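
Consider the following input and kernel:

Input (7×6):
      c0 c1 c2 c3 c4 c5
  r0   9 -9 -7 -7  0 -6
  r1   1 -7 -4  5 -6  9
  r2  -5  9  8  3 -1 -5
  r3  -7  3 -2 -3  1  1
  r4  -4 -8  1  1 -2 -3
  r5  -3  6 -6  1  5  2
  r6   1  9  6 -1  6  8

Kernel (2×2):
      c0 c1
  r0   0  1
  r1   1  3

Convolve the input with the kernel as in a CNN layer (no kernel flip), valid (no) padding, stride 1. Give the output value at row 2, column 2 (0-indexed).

-8

The receptive field on the input at this output position is [8 3 / -2 -3]. Elementwise product with the kernel and sum: 3·1 + -2·1 + -3·3.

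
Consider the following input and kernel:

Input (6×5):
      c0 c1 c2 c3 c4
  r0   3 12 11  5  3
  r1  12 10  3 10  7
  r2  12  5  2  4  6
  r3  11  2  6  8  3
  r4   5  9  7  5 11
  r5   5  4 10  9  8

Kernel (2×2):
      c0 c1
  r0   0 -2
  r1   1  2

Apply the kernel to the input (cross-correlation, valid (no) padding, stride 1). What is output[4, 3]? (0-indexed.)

3

The receptive field on the input at this output position is [5 11 / 9 8]. Elementwise product with the kernel and sum: 11·-2 + 9·1 + 8·2.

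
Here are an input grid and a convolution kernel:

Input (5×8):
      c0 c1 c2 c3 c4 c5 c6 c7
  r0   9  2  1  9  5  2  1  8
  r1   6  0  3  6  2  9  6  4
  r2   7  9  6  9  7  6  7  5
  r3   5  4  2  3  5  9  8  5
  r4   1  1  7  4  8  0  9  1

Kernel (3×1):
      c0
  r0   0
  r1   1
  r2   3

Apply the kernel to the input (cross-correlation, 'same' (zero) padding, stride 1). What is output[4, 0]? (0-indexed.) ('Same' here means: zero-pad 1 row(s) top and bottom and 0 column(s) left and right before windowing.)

1

The receptive field on the zero-padded input at this output position is [5 / 1 / 0]. Elementwise product with the kernel and sum: 1·1 + 0·3.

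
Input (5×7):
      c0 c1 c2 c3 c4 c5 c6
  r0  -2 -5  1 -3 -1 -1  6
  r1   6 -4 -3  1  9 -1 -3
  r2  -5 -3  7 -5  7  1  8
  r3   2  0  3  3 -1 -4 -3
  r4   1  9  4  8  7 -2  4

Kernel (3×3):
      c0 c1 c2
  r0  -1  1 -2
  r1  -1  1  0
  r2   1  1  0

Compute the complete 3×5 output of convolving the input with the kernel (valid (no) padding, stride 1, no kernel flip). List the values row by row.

Output[0,0]: The receptive field on the input at this output position is [-2 -5 1 / 6 -4 -3 / -5 -3 7]. Elementwise product with the kernel and sum: -2·-1 + -5·1 + 1·-2 + 6·-1 + -4·1 + -5·1 + -3·1.

-23 17 4 14 -14
0 12 -20 24 -15
-4 36 -14 21 -20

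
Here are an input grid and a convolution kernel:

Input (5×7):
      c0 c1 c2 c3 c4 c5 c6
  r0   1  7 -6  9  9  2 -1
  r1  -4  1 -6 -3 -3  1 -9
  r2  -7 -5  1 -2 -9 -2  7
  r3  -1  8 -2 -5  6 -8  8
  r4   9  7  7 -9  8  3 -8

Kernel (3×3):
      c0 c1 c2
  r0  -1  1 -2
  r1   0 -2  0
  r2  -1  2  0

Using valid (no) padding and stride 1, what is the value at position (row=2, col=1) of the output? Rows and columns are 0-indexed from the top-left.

21

The receptive field on the input at this output position is [-5 1 -2 / 8 -2 -5 / 7 7 -9]. Elementwise product with the kernel and sum: -5·-1 + 1·1 + -2·-2 + -2·-2 + 7·-1 + 7·2.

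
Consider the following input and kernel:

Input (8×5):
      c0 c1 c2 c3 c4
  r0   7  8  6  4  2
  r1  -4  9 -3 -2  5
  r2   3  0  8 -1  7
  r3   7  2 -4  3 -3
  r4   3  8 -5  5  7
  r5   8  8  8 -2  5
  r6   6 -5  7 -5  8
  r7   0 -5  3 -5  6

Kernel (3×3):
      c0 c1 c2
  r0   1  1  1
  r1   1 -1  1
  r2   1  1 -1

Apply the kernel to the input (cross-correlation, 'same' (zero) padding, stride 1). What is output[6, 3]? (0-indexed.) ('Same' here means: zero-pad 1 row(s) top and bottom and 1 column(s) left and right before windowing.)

23

The receptive field on the zero-padded input at this output position is [8 -2 5 / 7 -5 8 / 3 -5 6]. Elementwise product with the kernel and sum: 8·1 + -2·1 + 5·1 + 7·1 + -5·-1 + 8·1 + 3·1 + -5·1 + 6·-1.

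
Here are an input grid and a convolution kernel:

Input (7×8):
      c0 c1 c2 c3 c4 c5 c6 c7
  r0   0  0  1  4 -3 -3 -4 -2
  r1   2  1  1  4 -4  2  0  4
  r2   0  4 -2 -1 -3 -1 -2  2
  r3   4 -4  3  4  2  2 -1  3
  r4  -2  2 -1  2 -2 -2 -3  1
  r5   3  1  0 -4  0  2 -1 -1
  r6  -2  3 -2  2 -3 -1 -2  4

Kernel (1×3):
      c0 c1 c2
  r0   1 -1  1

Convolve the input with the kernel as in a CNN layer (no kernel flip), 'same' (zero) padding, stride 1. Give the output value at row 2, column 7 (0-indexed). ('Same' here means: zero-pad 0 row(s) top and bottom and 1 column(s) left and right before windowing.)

-4

The receptive field on the zero-padded input at this output position is [-2 2 0]. Elementwise product with the kernel and sum: -2·1 + 2·-1 + 0·1.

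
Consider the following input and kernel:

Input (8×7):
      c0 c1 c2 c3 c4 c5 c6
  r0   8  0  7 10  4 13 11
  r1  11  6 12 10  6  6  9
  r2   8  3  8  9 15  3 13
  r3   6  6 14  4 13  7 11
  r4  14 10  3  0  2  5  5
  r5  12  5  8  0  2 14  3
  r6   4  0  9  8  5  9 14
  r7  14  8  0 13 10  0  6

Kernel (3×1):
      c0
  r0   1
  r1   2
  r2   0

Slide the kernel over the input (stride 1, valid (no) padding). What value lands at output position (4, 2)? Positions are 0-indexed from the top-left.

19

The receptive field on the input at this output position is [3 / 8 / 9]. Elementwise product with the kernel and sum: 3·1 + 8·2.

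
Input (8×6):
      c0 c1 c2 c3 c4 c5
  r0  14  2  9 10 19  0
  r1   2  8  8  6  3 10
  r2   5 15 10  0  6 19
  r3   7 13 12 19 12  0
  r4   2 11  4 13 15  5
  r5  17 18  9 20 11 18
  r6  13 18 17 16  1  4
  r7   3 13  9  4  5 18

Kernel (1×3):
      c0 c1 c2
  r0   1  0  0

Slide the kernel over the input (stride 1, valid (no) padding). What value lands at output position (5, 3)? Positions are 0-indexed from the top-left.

20

The receptive field on the input at this output position is [20 11 18]. Elementwise product with the kernel and sum: 20·1.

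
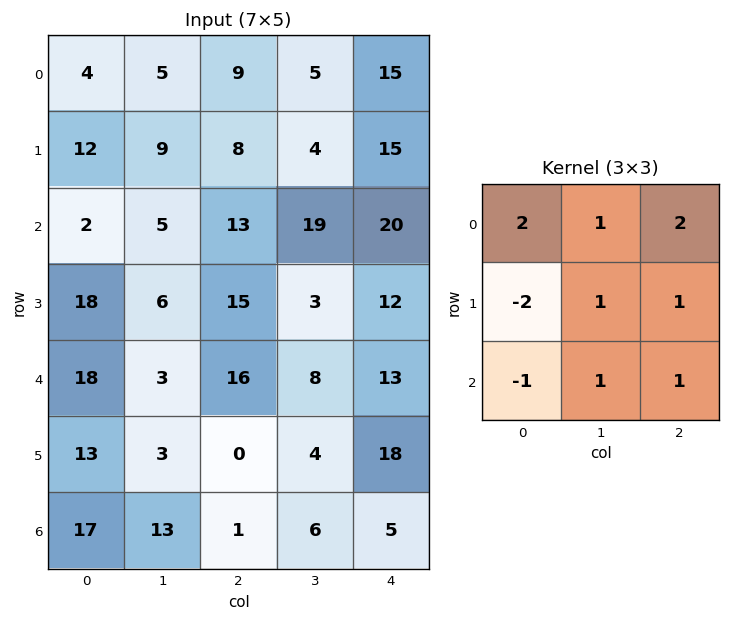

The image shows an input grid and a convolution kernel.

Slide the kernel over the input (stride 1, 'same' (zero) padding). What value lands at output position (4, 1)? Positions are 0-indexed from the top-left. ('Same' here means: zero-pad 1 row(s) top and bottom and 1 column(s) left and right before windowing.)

45

The receptive field on the zero-padded input at this output position is [18 6 15 / 18 3 16 / 13 3 0]. Elementwise product with the kernel and sum: 18·2 + 6·1 + 15·2 + 18·-2 + 3·1 + 16·1 + 13·-1 + 3·1 + 0·1.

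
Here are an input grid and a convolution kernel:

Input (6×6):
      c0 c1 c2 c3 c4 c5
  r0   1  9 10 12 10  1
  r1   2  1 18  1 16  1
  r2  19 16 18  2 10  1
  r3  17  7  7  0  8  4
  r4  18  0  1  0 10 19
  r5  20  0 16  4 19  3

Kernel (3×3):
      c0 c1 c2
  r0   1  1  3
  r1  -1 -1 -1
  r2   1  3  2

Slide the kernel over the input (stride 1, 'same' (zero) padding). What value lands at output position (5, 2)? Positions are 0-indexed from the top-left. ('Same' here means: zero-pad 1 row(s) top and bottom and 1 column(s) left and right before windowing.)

The receptive field on the zero-padded input at this output position is [0 1 0 / 0 16 4 / 0 0 0]. Elementwise product with the kernel and sum: 0·1 + 1·1 + 0·3 + 0·-1 + 16·-1 + 4·-1 + 0·1 + 0·3 + 0·2.

-19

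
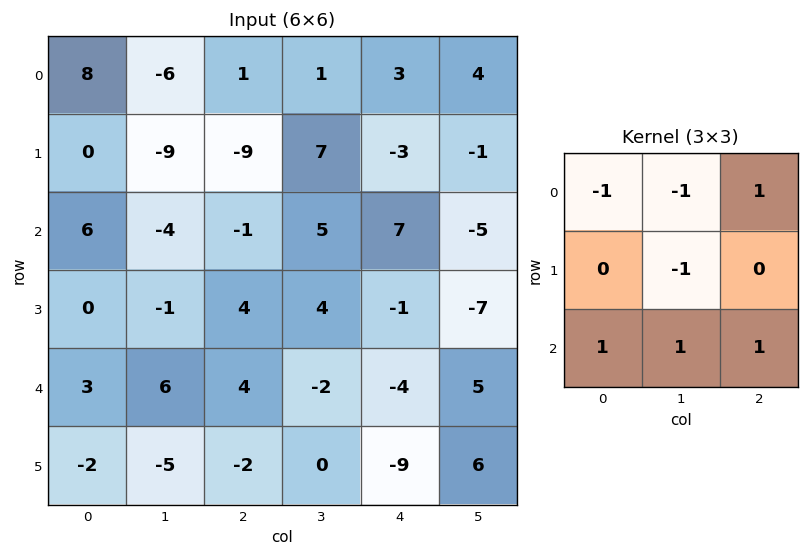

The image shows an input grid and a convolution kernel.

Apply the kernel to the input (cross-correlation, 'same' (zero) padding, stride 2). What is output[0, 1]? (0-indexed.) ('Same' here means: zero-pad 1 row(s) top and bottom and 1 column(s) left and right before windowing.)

The receptive field on the zero-padded input at this output position is [0 0 0 / -6 1 1 / -9 -9 7]. Elementwise product with the kernel and sum: 0·-1 + 0·-1 + 0·1 + 1·-1 + -9·1 + -9·1 + 7·1.

-12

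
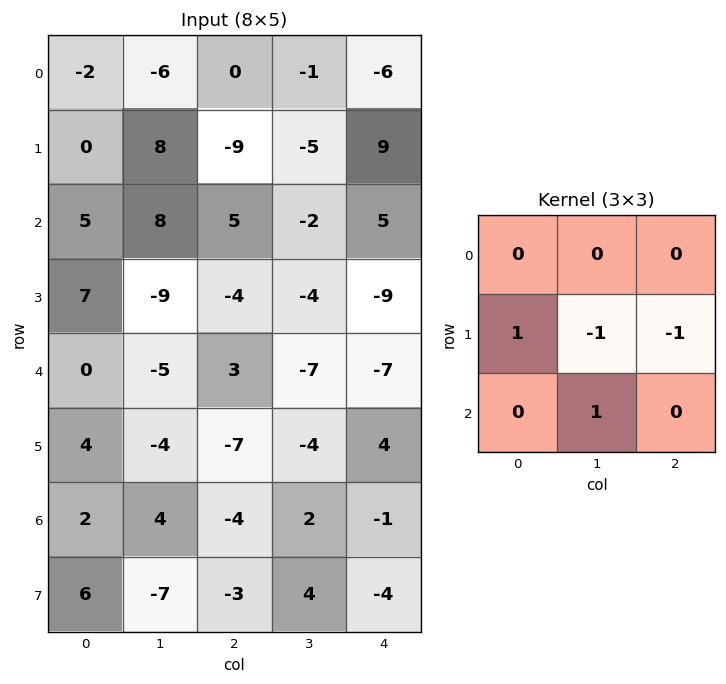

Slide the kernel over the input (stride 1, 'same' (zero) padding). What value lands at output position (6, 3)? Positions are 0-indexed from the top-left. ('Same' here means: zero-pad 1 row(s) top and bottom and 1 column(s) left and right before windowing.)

The receptive field on the zero-padded input at this output position is [-7 -4 4 / -4 2 -1 / -3 4 -4]. Elementwise product with the kernel and sum: -4·1 + 2·-1 + -1·-1 + 4·1.

-1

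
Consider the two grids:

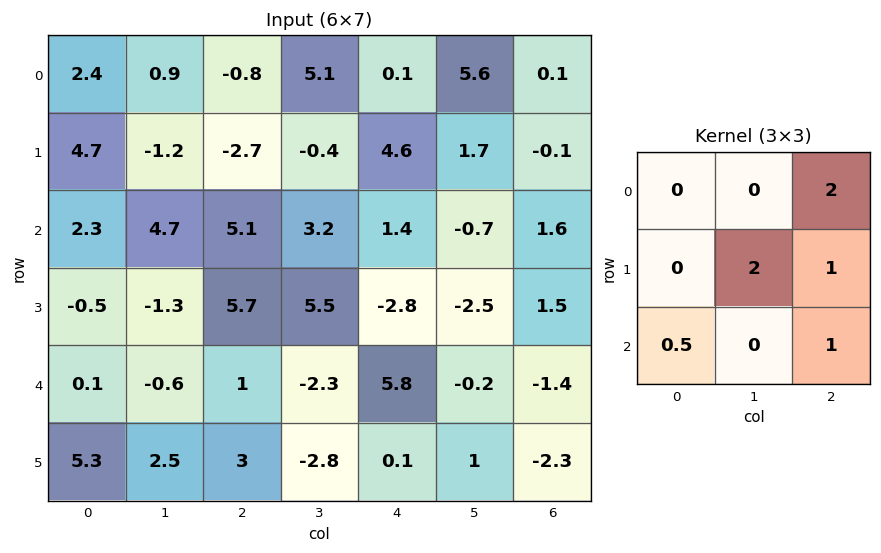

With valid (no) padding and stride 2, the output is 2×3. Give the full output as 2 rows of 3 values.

Output[0,0]: The receptive field on the input at this output position is [2.4 0.9 -0.8 / 4.7 -1.2 -2.7 / 2.3 4.7 5.1]. Elementwise product with the kernel and sum: -0.8·2 + -1.2·2 + -2.7·1 + 2.3·0.5 + 5.1·1.

-0.45 7.95 5.8
14.35 17.3 1.2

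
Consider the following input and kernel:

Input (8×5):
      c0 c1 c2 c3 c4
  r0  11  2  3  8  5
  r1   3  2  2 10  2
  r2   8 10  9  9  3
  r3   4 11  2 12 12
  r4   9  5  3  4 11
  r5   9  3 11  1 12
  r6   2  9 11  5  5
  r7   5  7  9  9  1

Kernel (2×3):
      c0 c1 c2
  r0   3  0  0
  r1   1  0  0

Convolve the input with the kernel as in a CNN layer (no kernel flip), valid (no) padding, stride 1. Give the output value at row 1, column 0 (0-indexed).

The receptive field on the input at this output position is [3 2 2 / 8 10 9]. Elementwise product with the kernel and sum: 3·3 + 8·1.

17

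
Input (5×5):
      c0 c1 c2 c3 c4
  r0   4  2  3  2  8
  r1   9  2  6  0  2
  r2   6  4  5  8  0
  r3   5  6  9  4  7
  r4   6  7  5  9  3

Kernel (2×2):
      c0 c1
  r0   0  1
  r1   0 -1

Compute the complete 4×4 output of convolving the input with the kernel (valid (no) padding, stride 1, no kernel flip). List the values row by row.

Output[0,0]: The receptive field on the input at this output position is [4 2 / 9 2]. Elementwise product with the kernel and sum: 2·1 + 2·-1.
Output[0,1]: The receptive field on the input at this output position is [2 3 / 2 6]. Elementwise product with the kernel and sum: 3·1 + 6·-1.

0 -3 2 6
-2 1 -8 2
-2 -4 4 -7
-1 4 -5 4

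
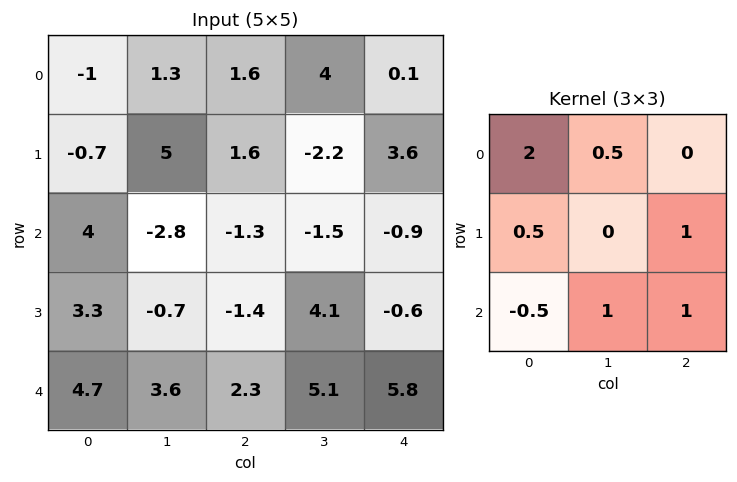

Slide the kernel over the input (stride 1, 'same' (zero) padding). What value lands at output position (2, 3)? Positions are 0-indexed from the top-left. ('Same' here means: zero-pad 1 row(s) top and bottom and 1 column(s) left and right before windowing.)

4.75

The receptive field on the zero-padded input at this output position is [1.6 -2.2 3.6 / -1.3 -1.5 -0.9 / -1.4 4.1 -0.6]. Elementwise product with the kernel and sum: 1.6·2 + -2.2·0.5 + -1.3·0.5 + -0.9·1 + -1.4·-0.5 + 4.1·1 + -0.6·1.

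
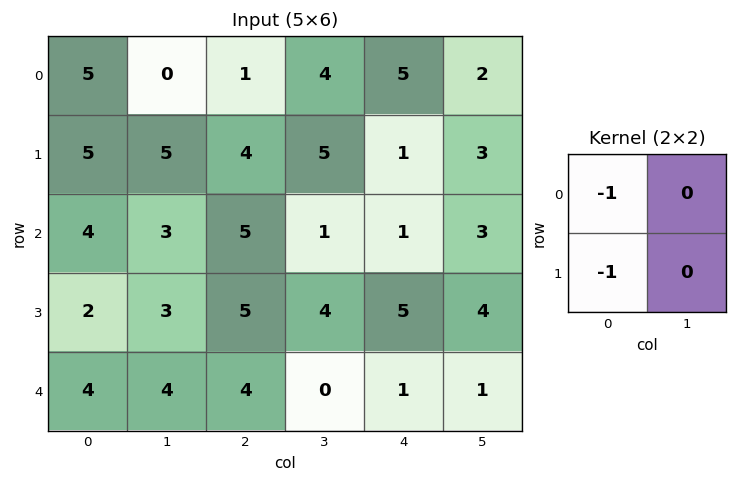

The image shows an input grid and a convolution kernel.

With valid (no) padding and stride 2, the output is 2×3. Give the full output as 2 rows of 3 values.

-10 -5 -6
-6 -10 -6

Output[0,0]: The receptive field on the input at this output position is [5 0 / 5 5]. Elementwise product with the kernel and sum: 5·-1 + 5·-1.
Output[0,1]: The receptive field on the input at this output position is [1 4 / 4 5]. Elementwise product with the kernel and sum: 1·-1 + 4·-1.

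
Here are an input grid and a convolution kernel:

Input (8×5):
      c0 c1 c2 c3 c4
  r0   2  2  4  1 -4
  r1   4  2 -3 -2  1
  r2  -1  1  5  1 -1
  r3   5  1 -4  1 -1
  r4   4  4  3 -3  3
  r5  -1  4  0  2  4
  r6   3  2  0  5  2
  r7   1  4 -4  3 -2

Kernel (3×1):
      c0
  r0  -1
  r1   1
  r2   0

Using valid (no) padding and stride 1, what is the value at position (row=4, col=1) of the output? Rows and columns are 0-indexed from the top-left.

The receptive field on the input at this output position is [4 / 4 / 2]. Elementwise product with the kernel and sum: 4·-1 + 4·1.

0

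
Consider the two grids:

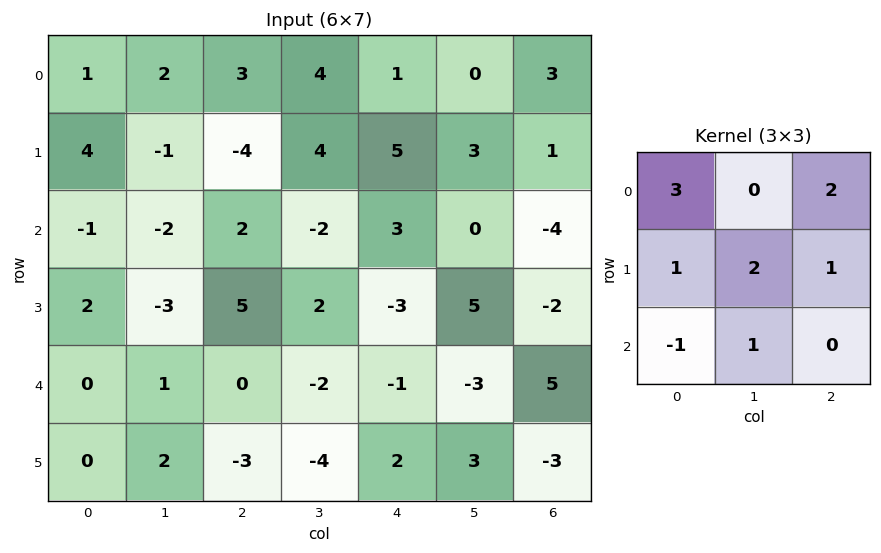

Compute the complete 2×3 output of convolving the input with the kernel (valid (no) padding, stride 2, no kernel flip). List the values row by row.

6 16 18
3 16 4

Output[0,0]: The receptive field on the input at this output position is [1 2 3 / 4 -1 -4 / -1 -2 2]. Elementwise product with the kernel and sum: 1·3 + 3·2 + 4·1 + -1·2 + -4·1 + -1·-1 + -2·1.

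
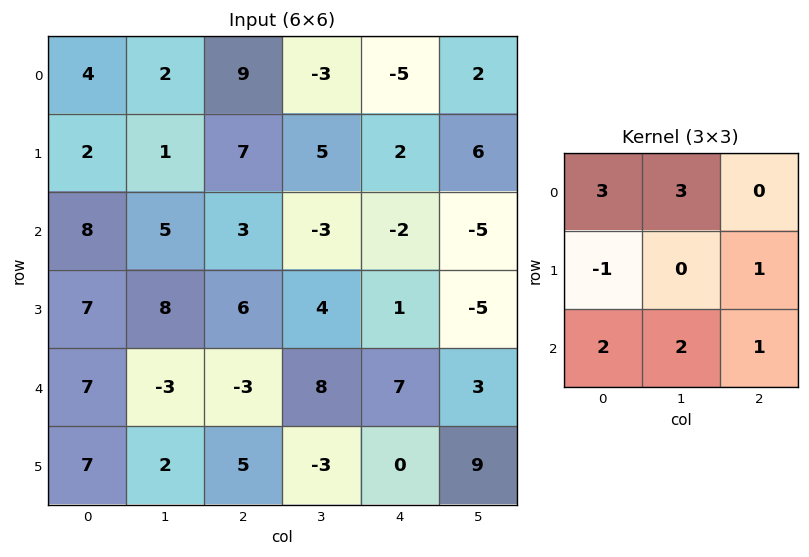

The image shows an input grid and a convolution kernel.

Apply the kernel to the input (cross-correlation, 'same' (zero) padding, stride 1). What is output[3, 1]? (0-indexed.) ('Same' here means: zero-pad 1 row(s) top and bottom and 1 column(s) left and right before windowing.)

The receptive field on the zero-padded input at this output position is [8 5 3 / 7 8 6 / 7 -3 -3]. Elementwise product with the kernel and sum: 8·3 + 5·3 + 7·-1 + 6·1 + 7·2 + -3·2 + -3·1.

43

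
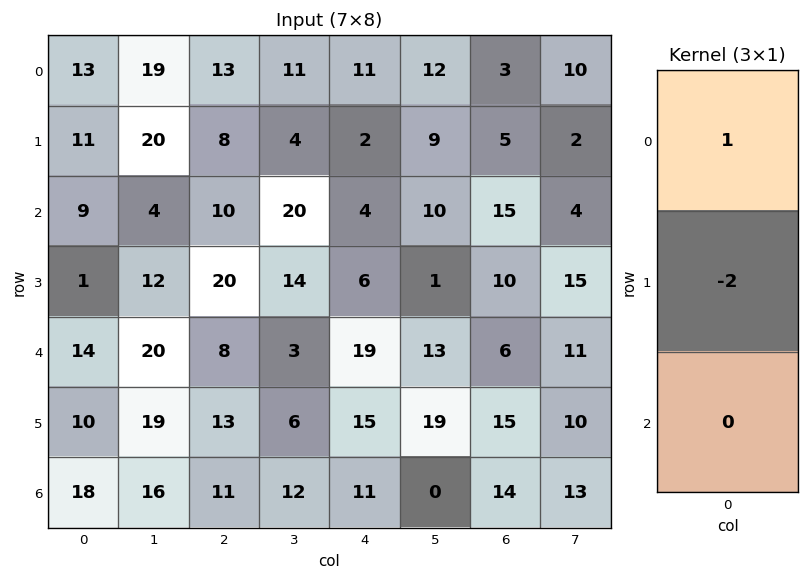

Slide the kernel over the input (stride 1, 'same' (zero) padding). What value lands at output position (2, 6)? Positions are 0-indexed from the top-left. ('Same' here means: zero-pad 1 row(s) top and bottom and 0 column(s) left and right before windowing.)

The receptive field on the zero-padded input at this output position is [5 / 15 / 10]. Elementwise product with the kernel and sum: 5·1 + 15·-2.

-25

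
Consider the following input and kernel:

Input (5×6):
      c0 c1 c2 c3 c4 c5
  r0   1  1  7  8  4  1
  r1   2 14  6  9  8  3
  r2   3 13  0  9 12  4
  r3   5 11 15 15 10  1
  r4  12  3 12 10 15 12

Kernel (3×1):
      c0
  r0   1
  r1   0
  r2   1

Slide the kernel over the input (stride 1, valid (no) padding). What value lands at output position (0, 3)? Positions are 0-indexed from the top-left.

The receptive field on the input at this output position is [8 / 9 / 9]. Elementwise product with the kernel and sum: 8·1 + 9·1.

17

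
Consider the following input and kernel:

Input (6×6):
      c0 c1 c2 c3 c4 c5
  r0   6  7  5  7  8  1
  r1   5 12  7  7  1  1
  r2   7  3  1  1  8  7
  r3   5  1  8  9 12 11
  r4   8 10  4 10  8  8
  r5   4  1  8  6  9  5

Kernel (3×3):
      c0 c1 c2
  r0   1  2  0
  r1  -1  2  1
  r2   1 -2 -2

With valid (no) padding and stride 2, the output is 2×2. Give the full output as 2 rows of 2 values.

45 10
-2 -7

Output[0,0]: The receptive field on the input at this output position is [6 7 5 / 5 12 7 / 7 3 1]. Elementwise product with the kernel and sum: 6·1 + 7·2 + 5·-1 + 12·2 + 7·1 + 7·1 + 3·-2 + 1·-2.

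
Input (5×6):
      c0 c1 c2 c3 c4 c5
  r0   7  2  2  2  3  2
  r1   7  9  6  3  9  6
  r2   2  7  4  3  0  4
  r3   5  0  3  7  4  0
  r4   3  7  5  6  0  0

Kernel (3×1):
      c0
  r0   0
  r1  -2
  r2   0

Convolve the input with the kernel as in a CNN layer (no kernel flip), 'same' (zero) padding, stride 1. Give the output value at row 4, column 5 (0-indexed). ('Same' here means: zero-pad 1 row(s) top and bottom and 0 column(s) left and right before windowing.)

The receptive field on the zero-padded input at this output position is [0 / 0 / 0]. Elementwise product with the kernel and sum: 0·-2.

0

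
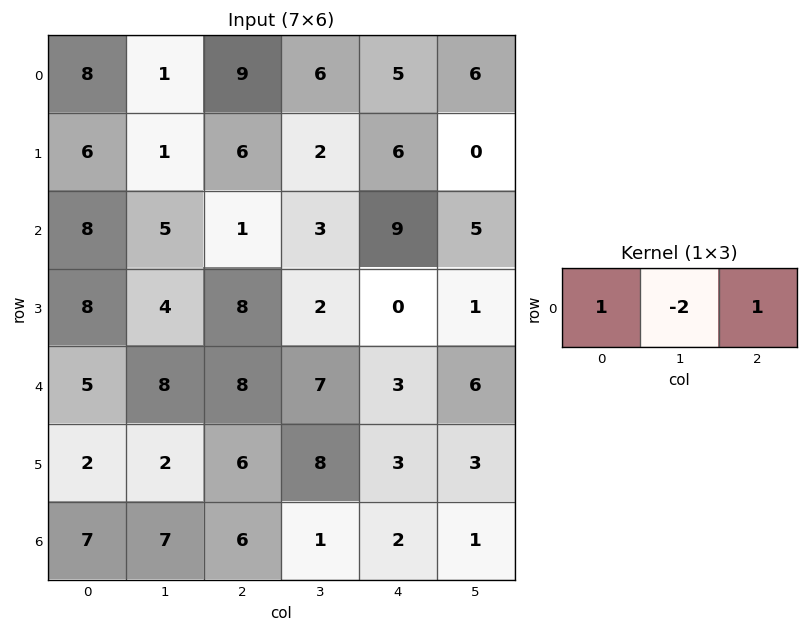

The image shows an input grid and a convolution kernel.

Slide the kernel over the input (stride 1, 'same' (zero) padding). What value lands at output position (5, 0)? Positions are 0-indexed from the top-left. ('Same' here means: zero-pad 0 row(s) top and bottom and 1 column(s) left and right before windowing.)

-2

The receptive field on the zero-padded input at this output position is [0 2 2]. Elementwise product with the kernel and sum: 0·1 + 2·-2 + 2·1.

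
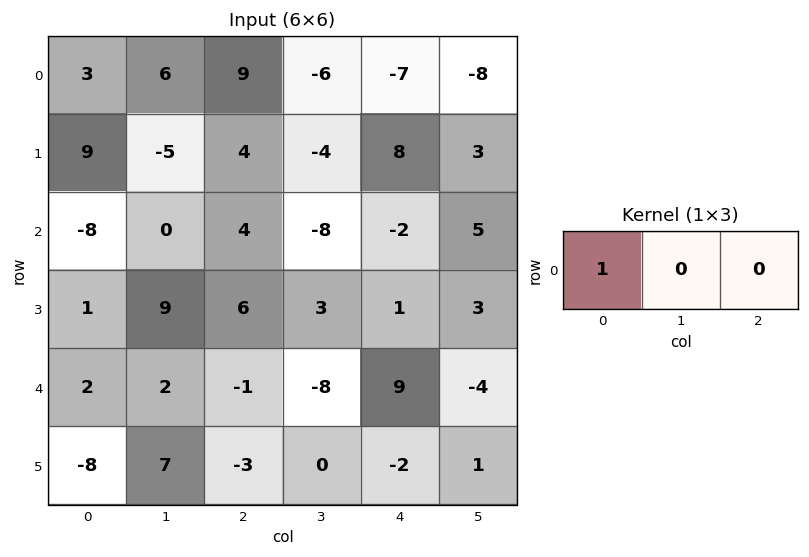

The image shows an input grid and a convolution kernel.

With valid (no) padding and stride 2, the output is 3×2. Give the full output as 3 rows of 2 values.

Output[0,0]: The receptive field on the input at this output position is [3 6 9]. Elementwise product with the kernel and sum: 3·1.
Output[0,1]: The receptive field on the input at this output position is [9 -6 -7]. Elementwise product with the kernel and sum: 9·1.

3 9
-8 4
2 -1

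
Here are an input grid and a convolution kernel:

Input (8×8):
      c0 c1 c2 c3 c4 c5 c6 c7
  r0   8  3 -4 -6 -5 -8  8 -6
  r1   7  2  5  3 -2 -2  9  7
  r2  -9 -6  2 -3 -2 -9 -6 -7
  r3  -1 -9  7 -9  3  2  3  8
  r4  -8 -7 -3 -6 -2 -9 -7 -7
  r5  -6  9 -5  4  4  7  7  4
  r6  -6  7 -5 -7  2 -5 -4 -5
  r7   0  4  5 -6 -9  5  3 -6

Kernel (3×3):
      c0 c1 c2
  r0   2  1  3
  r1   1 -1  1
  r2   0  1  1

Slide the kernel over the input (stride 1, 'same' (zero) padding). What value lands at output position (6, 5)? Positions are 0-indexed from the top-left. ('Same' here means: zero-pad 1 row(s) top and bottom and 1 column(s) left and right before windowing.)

The receptive field on the zero-padded input at this output position is [4 7 7 / 2 -5 -4 / -9 5 3]. Elementwise product with the kernel and sum: 4·2 + 7·1 + 7·3 + 2·1 + -5·-1 + -4·1 + 5·1 + 3·1.

47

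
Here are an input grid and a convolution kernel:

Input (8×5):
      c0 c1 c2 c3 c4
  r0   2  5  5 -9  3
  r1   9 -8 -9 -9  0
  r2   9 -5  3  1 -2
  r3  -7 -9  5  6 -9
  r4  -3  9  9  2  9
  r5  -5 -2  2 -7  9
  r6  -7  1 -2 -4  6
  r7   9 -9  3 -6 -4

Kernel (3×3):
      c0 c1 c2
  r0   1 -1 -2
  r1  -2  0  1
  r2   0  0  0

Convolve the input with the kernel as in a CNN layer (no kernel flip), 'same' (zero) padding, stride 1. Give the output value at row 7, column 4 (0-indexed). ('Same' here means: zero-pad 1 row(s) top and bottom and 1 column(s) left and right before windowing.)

The receptive field on the zero-padded input at this output position is [-4 6 0 / -6 -4 0 / 0 0 0]. Elementwise product with the kernel and sum: -4·1 + 6·-1 + 0·-2 + -6·-2 + 0·1.

2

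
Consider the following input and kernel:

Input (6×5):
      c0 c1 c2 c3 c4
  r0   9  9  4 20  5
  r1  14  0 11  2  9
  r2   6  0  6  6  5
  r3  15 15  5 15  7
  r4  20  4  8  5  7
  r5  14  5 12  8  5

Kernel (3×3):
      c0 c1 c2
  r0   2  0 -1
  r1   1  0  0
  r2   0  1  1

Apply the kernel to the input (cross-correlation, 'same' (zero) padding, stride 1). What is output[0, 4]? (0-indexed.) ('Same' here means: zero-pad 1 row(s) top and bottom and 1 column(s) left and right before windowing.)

The receptive field on the zero-padded input at this output position is [0 0 0 / 20 5 0 / 2 9 0]. Elementwise product with the kernel and sum: 0·2 + 0·-1 + 20·1 + 9·1 + 0·1.

29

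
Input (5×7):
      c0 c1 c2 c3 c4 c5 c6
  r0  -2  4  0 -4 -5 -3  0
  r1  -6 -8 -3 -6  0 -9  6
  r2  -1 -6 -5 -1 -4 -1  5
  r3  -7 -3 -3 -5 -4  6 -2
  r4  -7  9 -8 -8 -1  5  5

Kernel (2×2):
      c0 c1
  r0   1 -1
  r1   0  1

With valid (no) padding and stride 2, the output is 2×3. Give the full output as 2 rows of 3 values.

-14 -2 -11
2 -9 3

Output[0,0]: The receptive field on the input at this output position is [-2 4 / -6 -8]. Elementwise product with the kernel and sum: -2·1 + 4·-1 + -8·1.
Output[0,1]: The receptive field on the input at this output position is [0 -4 / -3 -6]. Elementwise product with the kernel and sum: 0·1 + -4·-1 + -6·1.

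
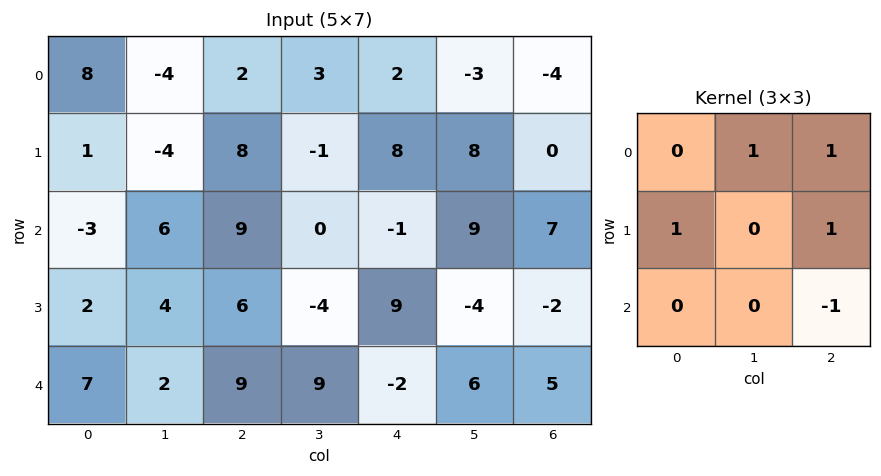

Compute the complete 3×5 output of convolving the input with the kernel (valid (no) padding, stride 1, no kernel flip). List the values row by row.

Output[0,0]: The receptive field on the input at this output position is [8 -4 2 / 1 -4 8 / -3 6 9]. Elementwise product with the kernel and sum: -4·1 + 2·1 + 1·1 + 8·1 + 9·-1.

-2 0 22 -3 -6
4 17 6 29 16
14 0 16 -6 18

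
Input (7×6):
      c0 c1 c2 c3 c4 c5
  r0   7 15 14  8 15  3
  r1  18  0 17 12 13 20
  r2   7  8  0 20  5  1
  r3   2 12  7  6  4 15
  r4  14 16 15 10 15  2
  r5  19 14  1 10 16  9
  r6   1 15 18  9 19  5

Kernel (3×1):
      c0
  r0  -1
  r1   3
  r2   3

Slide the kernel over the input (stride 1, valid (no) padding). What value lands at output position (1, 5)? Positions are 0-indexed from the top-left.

The receptive field on the input at this output position is [20 / 1 / 15]. Elementwise product with the kernel and sum: 20·-1 + 1·3 + 15·3.

28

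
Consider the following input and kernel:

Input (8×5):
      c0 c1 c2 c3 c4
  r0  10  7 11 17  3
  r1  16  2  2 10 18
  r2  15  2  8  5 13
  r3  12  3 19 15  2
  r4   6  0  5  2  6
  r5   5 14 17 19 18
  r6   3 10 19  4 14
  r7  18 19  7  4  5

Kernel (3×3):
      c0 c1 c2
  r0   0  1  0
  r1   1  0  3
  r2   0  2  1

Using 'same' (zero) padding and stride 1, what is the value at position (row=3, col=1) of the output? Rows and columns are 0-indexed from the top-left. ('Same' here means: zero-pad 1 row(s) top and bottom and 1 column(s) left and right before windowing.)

The receptive field on the zero-padded input at this output position is [15 2 8 / 12 3 19 / 6 0 5]. Elementwise product with the kernel and sum: 2·1 + 12·1 + 19·3 + 0·2 + 5·1.

76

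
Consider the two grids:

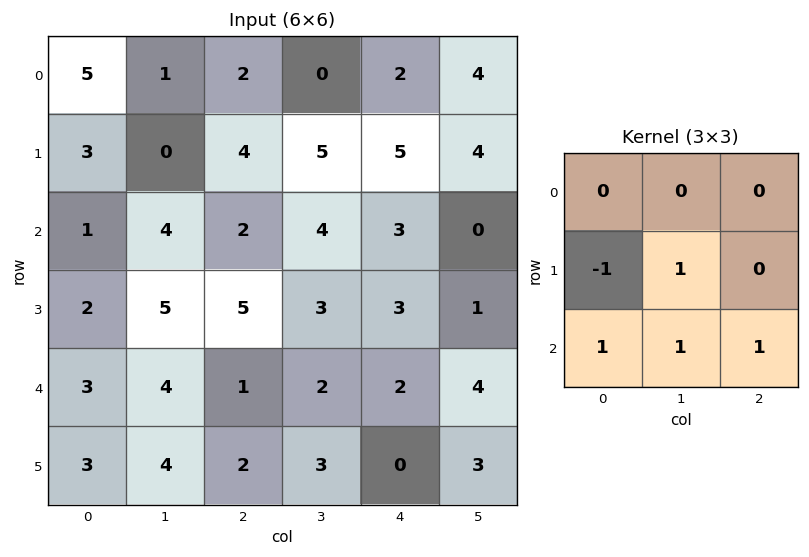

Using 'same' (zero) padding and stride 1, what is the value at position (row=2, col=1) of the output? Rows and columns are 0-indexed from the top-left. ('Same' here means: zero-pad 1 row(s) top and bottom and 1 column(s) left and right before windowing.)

15

The receptive field on the zero-padded input at this output position is [3 0 4 / 1 4 2 / 2 5 5]. Elementwise product with the kernel and sum: 1·-1 + 4·1 + 2·1 + 5·1 + 5·1.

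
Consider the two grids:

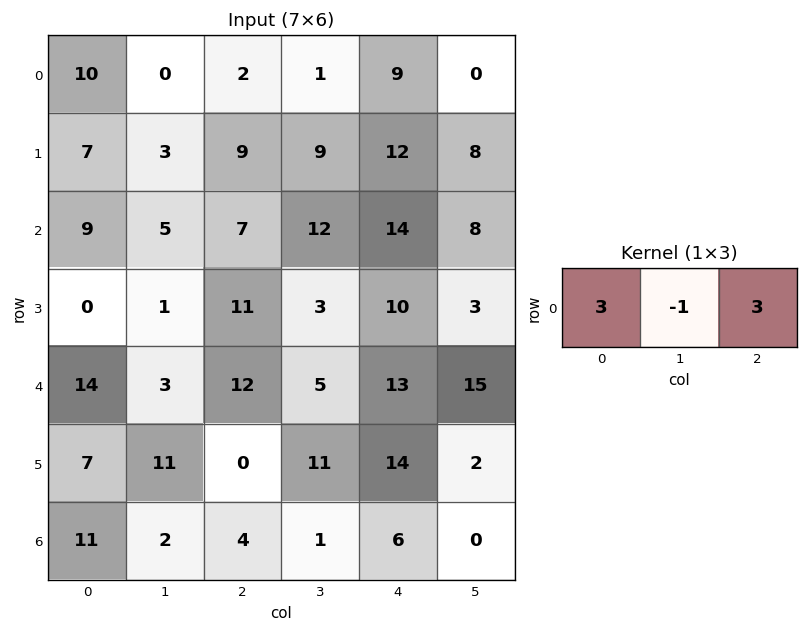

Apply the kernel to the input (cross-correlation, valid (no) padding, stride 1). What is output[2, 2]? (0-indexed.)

The receptive field on the input at this output position is [7 12 14]. Elementwise product with the kernel and sum: 7·3 + 12·-1 + 14·3.

51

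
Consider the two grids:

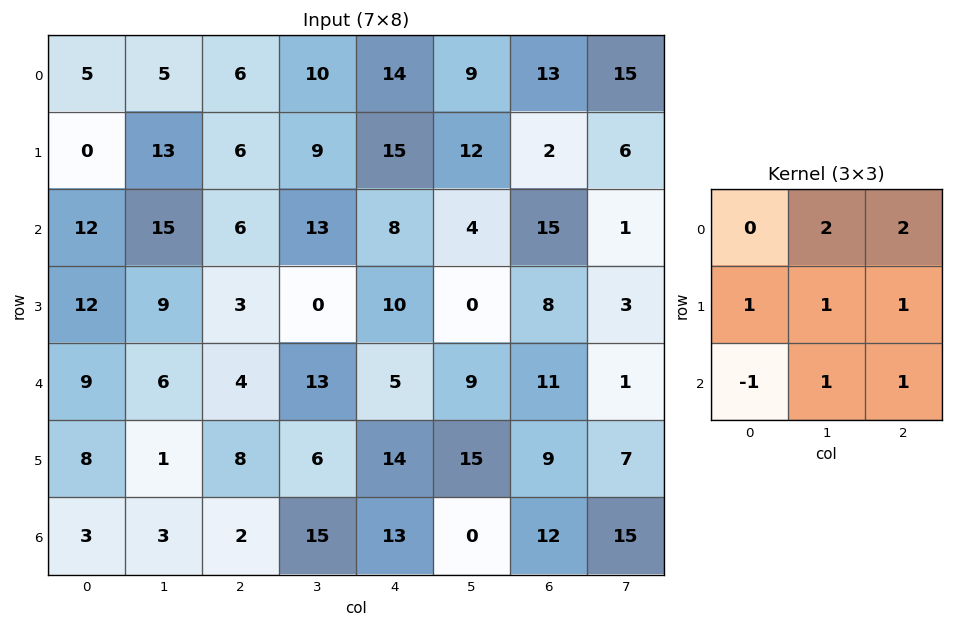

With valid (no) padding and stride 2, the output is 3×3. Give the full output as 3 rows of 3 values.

Output[0,0]: The receptive field on the input at this output position is [5 5 6 / 0 13 6 / 12 15 6]. Elementwise product with the kernel and sum: 5·2 + 6·2 + 0·1 + 13·1 + 6·1 + 12·-1 + 15·1 + 6·1.
Output[0,1]: The receptive field on the input at this output position is [6 10 14 / 6 9 15 / 6 13 8]. Elementwise product with the kernel and sum: 10·2 + 14·2 + 6·1 + 9·1 + 15·1 + 6·-1 + 13·1 + 8·1.

50 93 84
67 69 71
39 90 77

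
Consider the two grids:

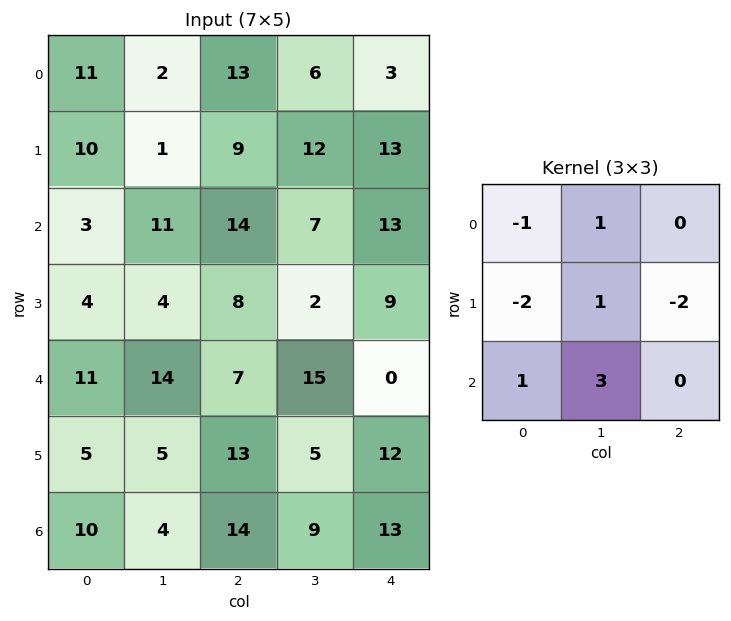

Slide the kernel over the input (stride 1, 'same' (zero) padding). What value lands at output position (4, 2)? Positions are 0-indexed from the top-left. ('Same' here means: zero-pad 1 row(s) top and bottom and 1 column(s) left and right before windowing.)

-3

The receptive field on the zero-padded input at this output position is [4 8 2 / 14 7 15 / 5 13 5]. Elementwise product with the kernel and sum: 4·-1 + 8·1 + 14·-2 + 7·1 + 15·-2 + 5·1 + 13·3.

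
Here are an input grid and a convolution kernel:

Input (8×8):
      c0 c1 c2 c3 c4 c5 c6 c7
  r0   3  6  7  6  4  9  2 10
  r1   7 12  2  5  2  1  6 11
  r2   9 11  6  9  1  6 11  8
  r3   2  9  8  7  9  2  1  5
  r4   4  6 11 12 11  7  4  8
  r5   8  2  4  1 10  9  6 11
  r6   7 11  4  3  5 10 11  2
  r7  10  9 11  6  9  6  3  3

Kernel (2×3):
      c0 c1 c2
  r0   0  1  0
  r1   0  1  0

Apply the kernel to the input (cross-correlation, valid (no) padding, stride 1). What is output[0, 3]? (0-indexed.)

6

The receptive field on the input at this output position is [6 4 9 / 5 2 1]. Elementwise product with the kernel and sum: 4·1 + 2·1.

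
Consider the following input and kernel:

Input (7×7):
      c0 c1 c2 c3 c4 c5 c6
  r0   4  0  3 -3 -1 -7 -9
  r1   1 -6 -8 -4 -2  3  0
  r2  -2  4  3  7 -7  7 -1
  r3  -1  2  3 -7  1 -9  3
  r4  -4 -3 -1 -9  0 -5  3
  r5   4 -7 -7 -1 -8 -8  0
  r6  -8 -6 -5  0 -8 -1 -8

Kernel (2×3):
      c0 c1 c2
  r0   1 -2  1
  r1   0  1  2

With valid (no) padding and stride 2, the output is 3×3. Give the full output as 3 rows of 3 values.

Output[0,0]: The receptive field on the input at this output position is [4 0 3 / 1 -6 -8]. Elementwise product with the kernel and sum: 4·1 + 0·-2 + 3·1 + -6·1 + -8·2.
Output[0,1]: The receptive field on the input at this output position is [3 -3 -1 / -8 -4 -2]. Elementwise product with the kernel and sum: 3·1 + -3·-2 + -1·1 + -4·1 + -2·2.

-15 0 7
1 -23 -25
-20 0 5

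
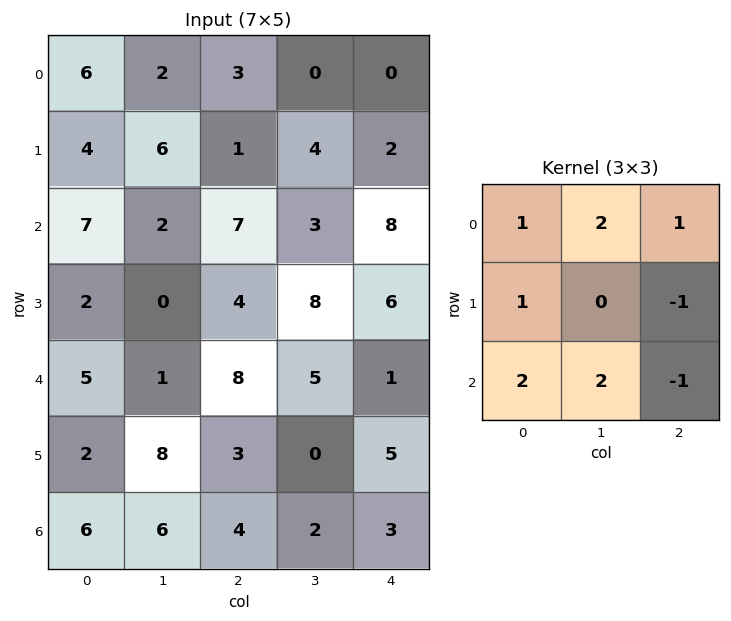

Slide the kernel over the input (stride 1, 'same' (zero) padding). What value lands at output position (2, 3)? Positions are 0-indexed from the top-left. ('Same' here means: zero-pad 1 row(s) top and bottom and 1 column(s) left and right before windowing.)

28

The receptive field on the zero-padded input at this output position is [1 4 2 / 7 3 8 / 4 8 6]. Elementwise product with the kernel and sum: 1·1 + 4·2 + 2·1 + 7·1 + 8·-1 + 4·2 + 8·2 + 6·-1.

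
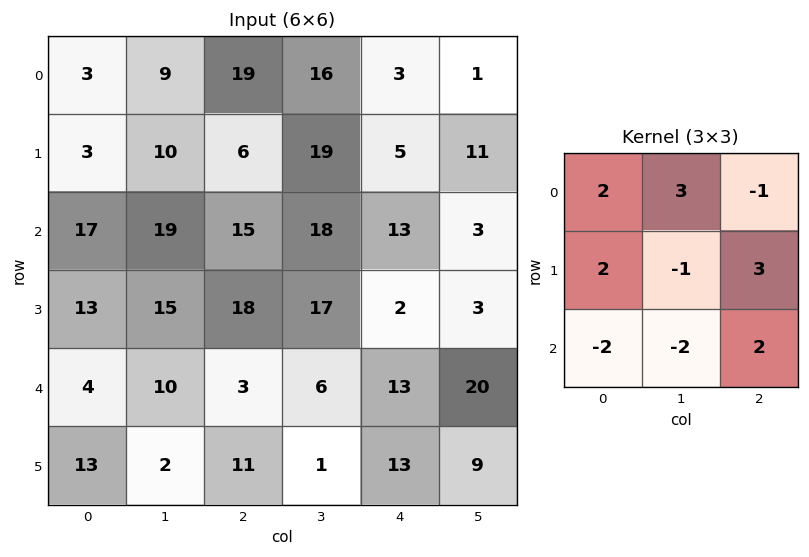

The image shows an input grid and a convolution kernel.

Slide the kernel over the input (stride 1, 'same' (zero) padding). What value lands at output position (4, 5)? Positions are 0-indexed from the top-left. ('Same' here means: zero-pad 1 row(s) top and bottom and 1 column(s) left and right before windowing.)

-25

The receptive field on the zero-padded input at this output position is [2 3 0 / 13 20 0 / 13 9 0]. Elementwise product with the kernel and sum: 2·2 + 3·3 + 0·-1 + 13·2 + 20·-1 + 0·3 + 13·-2 + 9·-2 + 0·2.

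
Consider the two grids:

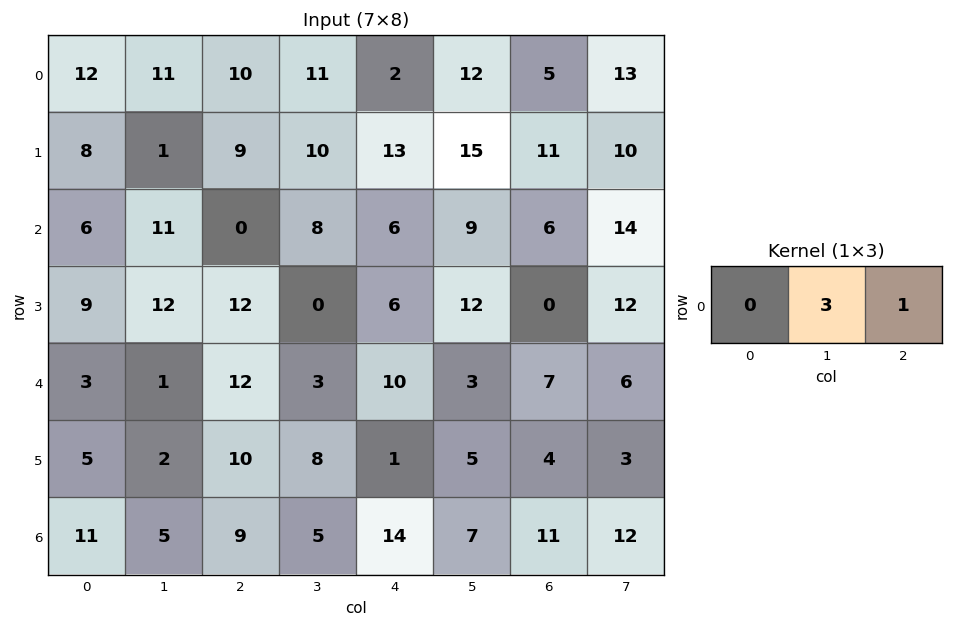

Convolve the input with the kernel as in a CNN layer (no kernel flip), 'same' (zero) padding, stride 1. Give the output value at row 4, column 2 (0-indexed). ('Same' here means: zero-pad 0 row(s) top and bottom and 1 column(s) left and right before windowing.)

39

The receptive field on the zero-padded input at this output position is [1 12 3]. Elementwise product with the kernel and sum: 12·3 + 3·1.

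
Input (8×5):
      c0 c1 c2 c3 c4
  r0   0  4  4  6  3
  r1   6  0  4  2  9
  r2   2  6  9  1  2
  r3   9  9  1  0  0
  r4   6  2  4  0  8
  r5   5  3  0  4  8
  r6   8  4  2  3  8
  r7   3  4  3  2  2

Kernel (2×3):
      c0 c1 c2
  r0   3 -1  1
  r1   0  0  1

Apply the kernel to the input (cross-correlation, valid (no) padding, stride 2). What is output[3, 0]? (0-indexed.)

The receptive field on the input at this output position is [8 4 2 / 3 4 3]. Elementwise product with the kernel and sum: 8·3 + 4·-1 + 2·1 + 3·1.

25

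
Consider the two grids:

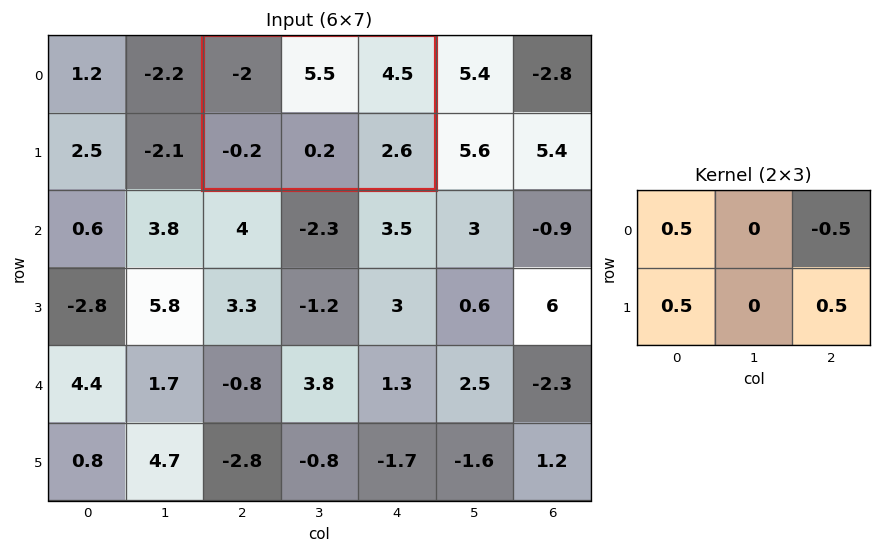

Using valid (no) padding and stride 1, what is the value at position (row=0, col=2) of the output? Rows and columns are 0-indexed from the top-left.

The receptive field on the input at this output position is [-2 5.5 4.5 / -0.2 0.2 2.6]. Elementwise product with the kernel and sum: -2·0.5 + 4.5·-0.5 + -0.2·0.5 + 2.6·0.5.

-2.05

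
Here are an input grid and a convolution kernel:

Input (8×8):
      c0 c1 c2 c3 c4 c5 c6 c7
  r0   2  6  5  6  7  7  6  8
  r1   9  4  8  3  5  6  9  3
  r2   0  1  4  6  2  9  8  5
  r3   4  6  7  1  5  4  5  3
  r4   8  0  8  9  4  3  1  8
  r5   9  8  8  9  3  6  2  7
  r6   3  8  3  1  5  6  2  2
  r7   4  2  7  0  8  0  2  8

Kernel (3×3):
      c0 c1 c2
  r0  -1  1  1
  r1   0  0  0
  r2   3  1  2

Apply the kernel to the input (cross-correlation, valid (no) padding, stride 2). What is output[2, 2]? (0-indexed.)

The receptive field on the input at this output position is [4 3 1 / 3 6 2 / 5 6 2]. Elementwise product with the kernel and sum: 4·-1 + 3·1 + 1·1 + 5·3 + 6·1 + 2·2.

25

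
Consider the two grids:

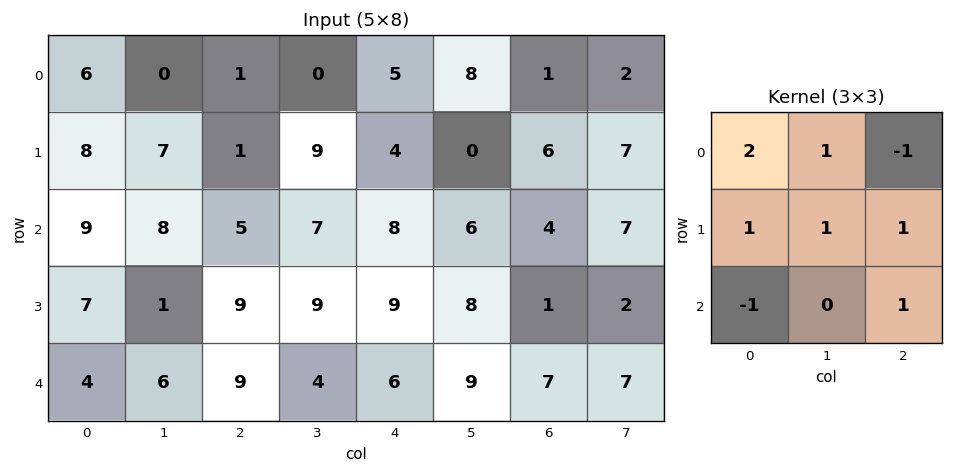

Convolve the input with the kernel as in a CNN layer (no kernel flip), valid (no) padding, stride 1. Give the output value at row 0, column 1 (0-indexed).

The receptive field on the input at this output position is [0 1 0 / 7 1 9 / 8 5 7]. Elementwise product with the kernel and sum: 0·2 + 1·1 + 0·-1 + 7·1 + 1·1 + 9·1 + 8·-1 + 7·1.

17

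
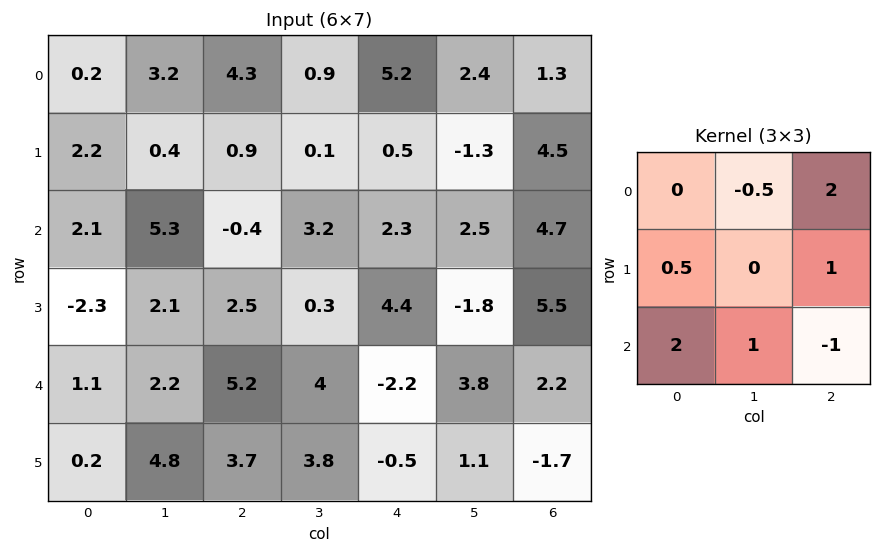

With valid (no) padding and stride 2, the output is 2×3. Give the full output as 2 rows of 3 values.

18.9 11 8.55
-2.9 25.25 13.05

Output[0,0]: The receptive field on the input at this output position is [0.2 3.2 4.3 / 2.2 0.4 0.9 / 2.1 5.3 -0.4]. Elementwise product with the kernel and sum: 3.2·-0.5 + 4.3·2 + 2.2·0.5 + 0.9·1 + 2.1·2 + 5.3·1 + -0.4·-1.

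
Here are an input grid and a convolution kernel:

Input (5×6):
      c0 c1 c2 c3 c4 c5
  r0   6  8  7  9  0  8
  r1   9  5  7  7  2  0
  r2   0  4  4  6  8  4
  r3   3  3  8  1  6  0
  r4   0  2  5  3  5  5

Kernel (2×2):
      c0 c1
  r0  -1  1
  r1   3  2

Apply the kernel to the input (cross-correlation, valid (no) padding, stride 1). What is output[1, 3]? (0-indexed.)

The receptive field on the input at this output position is [7 2 / 6 8]. Elementwise product with the kernel and sum: 7·-1 + 2·1 + 6·3 + 8·2.

29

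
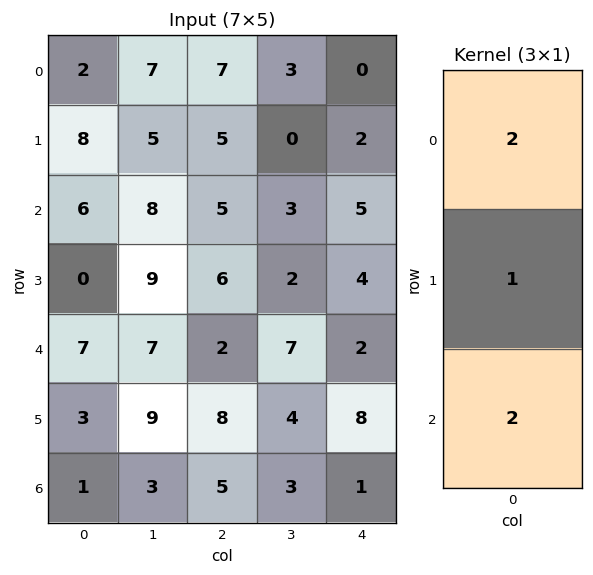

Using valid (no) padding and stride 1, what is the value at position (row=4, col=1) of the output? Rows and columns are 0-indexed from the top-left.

29

The receptive field on the input at this output position is [7 / 9 / 3]. Elementwise product with the kernel and sum: 7·2 + 9·1 + 3·2.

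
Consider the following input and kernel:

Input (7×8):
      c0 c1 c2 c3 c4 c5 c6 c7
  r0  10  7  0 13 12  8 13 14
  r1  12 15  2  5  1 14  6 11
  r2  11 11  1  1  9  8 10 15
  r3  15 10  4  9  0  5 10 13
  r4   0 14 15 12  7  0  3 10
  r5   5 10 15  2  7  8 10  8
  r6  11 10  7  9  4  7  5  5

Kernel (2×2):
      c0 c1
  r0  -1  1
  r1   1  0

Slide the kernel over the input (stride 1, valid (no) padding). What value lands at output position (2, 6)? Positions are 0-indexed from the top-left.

The receptive field on the input at this output position is [10 15 / 10 13]. Elementwise product with the kernel and sum: 10·-1 + 15·1 + 10·1.

15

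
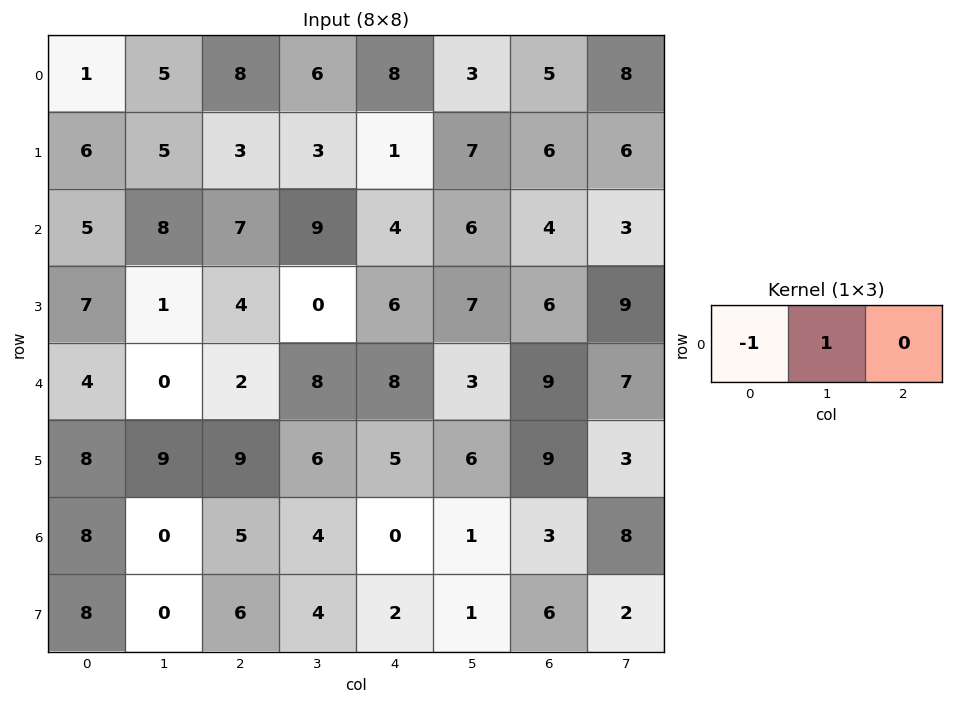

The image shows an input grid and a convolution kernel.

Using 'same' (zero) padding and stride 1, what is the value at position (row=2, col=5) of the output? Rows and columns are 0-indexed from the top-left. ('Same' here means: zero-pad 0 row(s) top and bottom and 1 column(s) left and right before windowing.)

The receptive field on the zero-padded input at this output position is [4 6 4]. Elementwise product with the kernel and sum: 4·-1 + 6·1.

2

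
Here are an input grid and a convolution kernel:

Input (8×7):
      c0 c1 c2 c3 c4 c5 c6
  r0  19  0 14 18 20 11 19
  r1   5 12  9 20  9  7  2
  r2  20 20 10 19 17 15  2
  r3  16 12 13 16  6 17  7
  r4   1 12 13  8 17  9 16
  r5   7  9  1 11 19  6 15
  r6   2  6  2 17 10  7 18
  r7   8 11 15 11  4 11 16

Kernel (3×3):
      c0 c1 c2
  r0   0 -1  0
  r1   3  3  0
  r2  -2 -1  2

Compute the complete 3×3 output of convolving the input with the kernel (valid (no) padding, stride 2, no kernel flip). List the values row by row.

Output[0,0]: The receptive field on the input at this output position is [19 0 14 / 5 12 9 / 20 20 10]. Elementwise product with the kernel and sum: 0·-1 + 5·3 + 12·3 + 20·-2 + 20·-1 + 10·2.
Output[0,1]: The receptive field on the input at this output position is [14 18 20 / 9 20 9 / 10 19 17]. Elementwise product with the kernel and sum: 18·-1 + 9·3 + 20·3 + 10·-2 + 19·-1 + 17·2.

11 64 -8
76 68 43
30 27 75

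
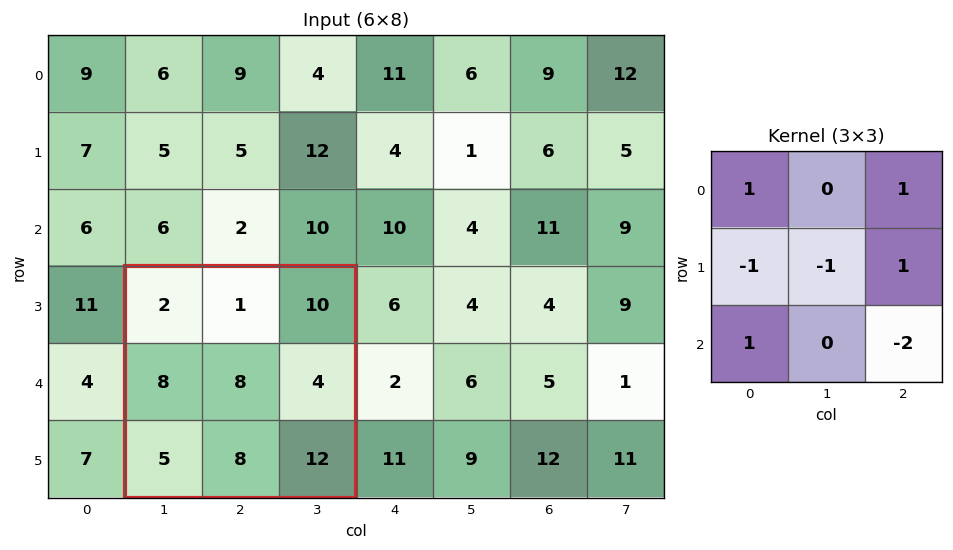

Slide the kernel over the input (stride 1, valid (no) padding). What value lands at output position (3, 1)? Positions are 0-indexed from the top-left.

-19

The receptive field on the input at this output position is [2 1 10 / 8 8 4 / 5 8 12]. Elementwise product with the kernel and sum: 2·1 + 10·1 + 8·-1 + 8·-1 + 4·1 + 5·1 + 12·-2.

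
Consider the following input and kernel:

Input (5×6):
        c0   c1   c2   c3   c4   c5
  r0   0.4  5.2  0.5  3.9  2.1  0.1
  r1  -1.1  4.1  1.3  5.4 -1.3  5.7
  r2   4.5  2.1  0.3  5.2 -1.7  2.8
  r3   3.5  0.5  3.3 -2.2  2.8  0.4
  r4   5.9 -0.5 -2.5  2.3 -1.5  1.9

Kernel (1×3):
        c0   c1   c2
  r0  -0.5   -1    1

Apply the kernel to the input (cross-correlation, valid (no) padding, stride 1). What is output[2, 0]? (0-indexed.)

The receptive field on the input at this output position is [4.5 2.1 0.3]. Elementwise product with the kernel and sum: 4.5·-0.5 + 2.1·-1 + 0.3·1.

-4.05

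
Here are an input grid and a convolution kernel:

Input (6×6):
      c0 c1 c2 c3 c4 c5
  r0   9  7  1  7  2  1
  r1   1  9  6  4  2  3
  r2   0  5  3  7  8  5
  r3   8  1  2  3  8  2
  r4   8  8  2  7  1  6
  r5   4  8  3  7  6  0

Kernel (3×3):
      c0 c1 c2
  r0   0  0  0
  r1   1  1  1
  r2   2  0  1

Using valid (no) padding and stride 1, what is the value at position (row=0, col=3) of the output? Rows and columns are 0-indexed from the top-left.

The receptive field on the input at this output position is [7 2 1 / 4 2 3 / 7 8 5]. Elementwise product with the kernel and sum: 4·1 + 2·1 + 3·1 + 7·2 + 5·1.

28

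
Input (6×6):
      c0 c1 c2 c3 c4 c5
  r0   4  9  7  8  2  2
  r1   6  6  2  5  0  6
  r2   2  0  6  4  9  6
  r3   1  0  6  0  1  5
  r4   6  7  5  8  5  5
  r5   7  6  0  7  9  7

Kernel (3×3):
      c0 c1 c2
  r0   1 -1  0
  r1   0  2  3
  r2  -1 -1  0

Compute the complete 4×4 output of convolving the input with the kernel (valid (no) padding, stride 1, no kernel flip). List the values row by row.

11 15 -1 11
17 22 26 40
7 -6 -8 -1
17 22 30 8

Output[0,0]: The receptive field on the input at this output position is [4 9 7 / 6 6 2 / 2 0 6]. Elementwise product with the kernel and sum: 4·1 + 9·-1 + 6·2 + 2·3 + 2·-1 + 0·-1.
Output[0,1]: The receptive field on the input at this output position is [9 7 8 / 6 2 5 / 0 6 4]. Elementwise product with the kernel and sum: 9·1 + 7·-1 + 2·2 + 5·3 + 0·-1 + 6·-1.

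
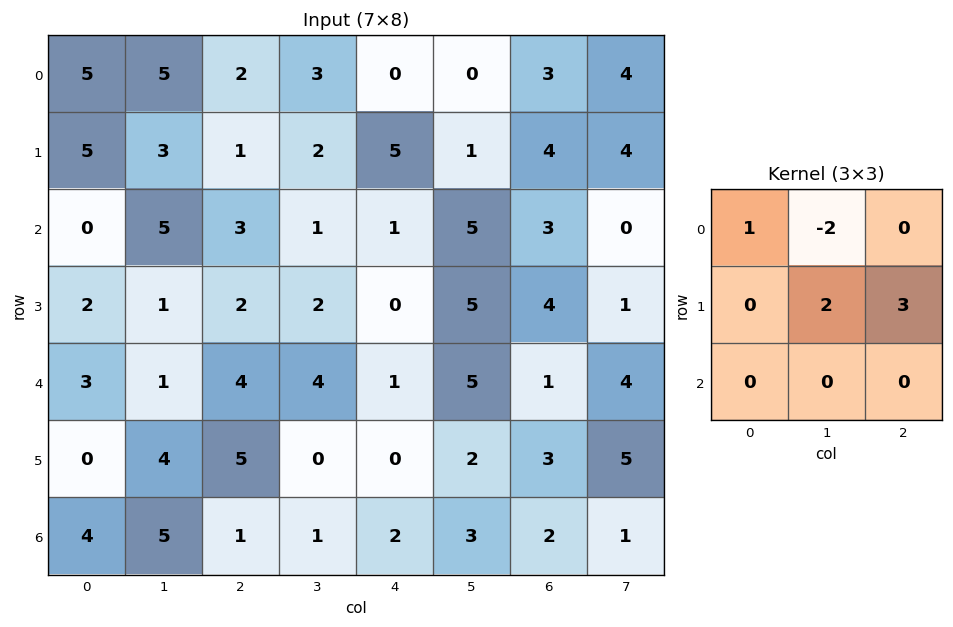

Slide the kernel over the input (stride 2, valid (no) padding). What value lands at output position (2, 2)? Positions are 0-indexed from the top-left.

The receptive field on the input at this output position is [1 5 1 / 0 2 3 / 2 3 2]. Elementwise product with the kernel and sum: 1·1 + 5·-2 + 2·2 + 3·3.

4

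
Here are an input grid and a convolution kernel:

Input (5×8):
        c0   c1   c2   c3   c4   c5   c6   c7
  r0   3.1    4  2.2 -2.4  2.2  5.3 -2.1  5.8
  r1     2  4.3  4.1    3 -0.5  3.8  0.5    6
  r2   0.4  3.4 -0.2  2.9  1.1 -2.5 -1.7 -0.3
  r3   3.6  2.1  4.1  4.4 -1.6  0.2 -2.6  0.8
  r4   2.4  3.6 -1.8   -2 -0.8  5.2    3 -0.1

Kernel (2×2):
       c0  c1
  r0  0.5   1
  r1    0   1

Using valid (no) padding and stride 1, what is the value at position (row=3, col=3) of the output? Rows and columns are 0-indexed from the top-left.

The receptive field on the input at this output position is [4.4 -1.6 / -2 -0.8]. Elementwise product with the kernel and sum: 4.4·0.5 + -1.6·1 + -0.8·1.

-0.2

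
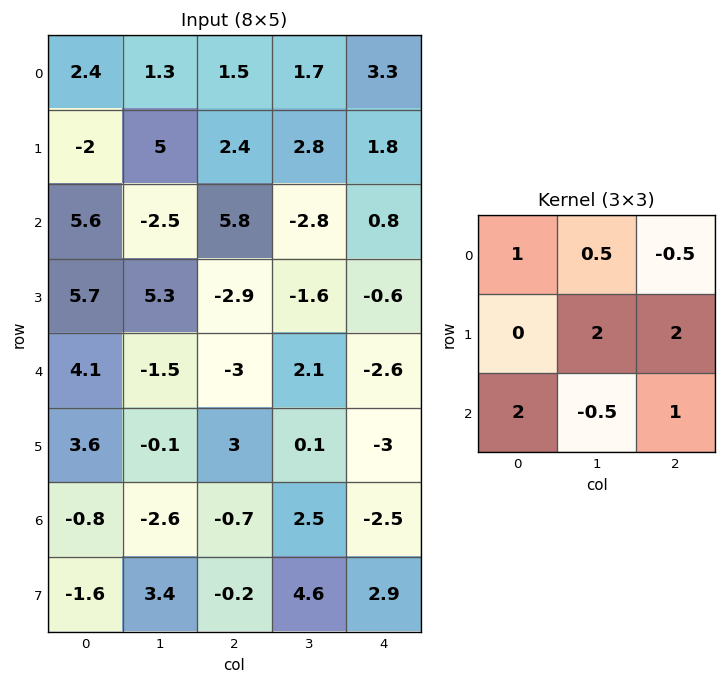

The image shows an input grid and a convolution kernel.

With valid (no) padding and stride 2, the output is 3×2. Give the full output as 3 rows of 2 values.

35.35 23.7
12.2 -10.05
9.65 -11.6

Output[0,0]: The receptive field on the input at this output position is [2.4 1.3 1.5 / -2 5 2.4 / 5.6 -2.5 5.8]. Elementwise product with the kernel and sum: 2.4·1 + 1.3·0.5 + 1.5·-0.5 + 5·2 + 2.4·2 + 5.6·2 + -2.5·-0.5 + 5.8·1.
Output[0,1]: The receptive field on the input at this output position is [1.5 1.7 3.3 / 2.4 2.8 1.8 / 5.8 -2.8 0.8]. Elementwise product with the kernel and sum: 1.5·1 + 1.7·0.5 + 3.3·-0.5 + 2.8·2 + 1.8·2 + 5.8·2 + -2.8·-0.5 + 0.8·1.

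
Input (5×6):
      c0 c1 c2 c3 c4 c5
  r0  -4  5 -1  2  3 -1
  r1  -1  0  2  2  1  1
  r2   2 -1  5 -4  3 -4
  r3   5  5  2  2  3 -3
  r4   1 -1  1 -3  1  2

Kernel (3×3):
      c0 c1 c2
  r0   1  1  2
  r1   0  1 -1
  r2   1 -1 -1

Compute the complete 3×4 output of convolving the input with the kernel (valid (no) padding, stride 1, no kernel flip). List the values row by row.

-5 6 14 0
-5 16 -4 14
15 -3 9 -9

Output[0,0]: The receptive field on the input at this output position is [-4 5 -1 / -1 0 2 / 2 -1 5]. Elementwise product with the kernel and sum: -4·1 + 5·1 + -1·2 + 0·1 + 2·-1 + 2·1 + -1·-1 + 5·-1.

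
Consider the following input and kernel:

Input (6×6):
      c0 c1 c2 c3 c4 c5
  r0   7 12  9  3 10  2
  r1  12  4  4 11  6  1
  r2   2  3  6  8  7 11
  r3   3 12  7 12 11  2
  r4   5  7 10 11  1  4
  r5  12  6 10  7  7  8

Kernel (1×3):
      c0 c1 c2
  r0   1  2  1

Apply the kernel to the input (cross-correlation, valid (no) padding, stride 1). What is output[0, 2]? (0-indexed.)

25

The receptive field on the input at this output position is [9 3 10]. Elementwise product with the kernel and sum: 9·1 + 3·2 + 10·1.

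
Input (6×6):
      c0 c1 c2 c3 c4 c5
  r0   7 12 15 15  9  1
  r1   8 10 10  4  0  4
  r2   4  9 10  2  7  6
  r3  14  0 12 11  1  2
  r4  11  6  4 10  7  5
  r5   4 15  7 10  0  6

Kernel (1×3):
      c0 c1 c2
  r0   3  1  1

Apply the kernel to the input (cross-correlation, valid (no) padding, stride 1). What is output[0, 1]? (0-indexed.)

66

The receptive field on the input at this output position is [12 15 15]. Elementwise product with the kernel and sum: 12·3 + 15·1 + 15·1.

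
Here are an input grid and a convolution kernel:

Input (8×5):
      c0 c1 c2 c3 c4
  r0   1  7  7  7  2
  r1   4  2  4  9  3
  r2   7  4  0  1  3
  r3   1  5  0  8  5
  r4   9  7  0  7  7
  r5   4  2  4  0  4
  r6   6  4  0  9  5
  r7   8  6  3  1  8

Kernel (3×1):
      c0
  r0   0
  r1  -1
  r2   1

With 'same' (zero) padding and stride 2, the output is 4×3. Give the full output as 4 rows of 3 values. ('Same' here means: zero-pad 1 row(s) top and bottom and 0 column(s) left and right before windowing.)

Output[0,0]: The receptive field on the zero-padded input at this output position is [0 / 1 / 4]. Elementwise product with the kernel and sum: 1·-1 + 4·1.

3 -3 1
-6 0 2
-5 4 -3
2 3 3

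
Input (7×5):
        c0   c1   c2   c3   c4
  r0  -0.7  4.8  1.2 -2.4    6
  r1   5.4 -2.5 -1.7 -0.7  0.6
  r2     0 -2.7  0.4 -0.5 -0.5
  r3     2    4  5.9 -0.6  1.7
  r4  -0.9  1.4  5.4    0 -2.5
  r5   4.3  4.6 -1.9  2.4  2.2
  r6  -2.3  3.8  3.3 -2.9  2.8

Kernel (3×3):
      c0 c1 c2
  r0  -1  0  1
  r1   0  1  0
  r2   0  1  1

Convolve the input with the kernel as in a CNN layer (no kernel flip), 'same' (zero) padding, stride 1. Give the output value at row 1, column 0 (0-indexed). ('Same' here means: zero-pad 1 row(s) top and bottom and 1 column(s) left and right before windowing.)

7.5

The receptive field on the zero-padded input at this output position is [0 -0.7 4.8 / 0 5.4 -2.5 / 0 0 -2.7]. Elementwise product with the kernel and sum: 0·-1 + 4.8·1 + 5.4·1 + 0·1 + -2.7·1.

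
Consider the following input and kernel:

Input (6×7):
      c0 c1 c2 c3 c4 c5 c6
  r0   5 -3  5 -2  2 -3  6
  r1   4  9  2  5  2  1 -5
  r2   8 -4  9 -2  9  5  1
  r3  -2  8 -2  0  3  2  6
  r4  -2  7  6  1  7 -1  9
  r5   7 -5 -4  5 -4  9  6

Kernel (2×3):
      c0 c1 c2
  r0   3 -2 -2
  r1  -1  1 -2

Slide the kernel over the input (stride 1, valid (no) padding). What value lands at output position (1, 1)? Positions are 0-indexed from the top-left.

30

The receptive field on the input at this output position is [9 2 5 / -4 9 -2]. Elementwise product with the kernel and sum: 9·3 + 2·-2 + 5·-2 + -4·-1 + 9·1 + -2·-2.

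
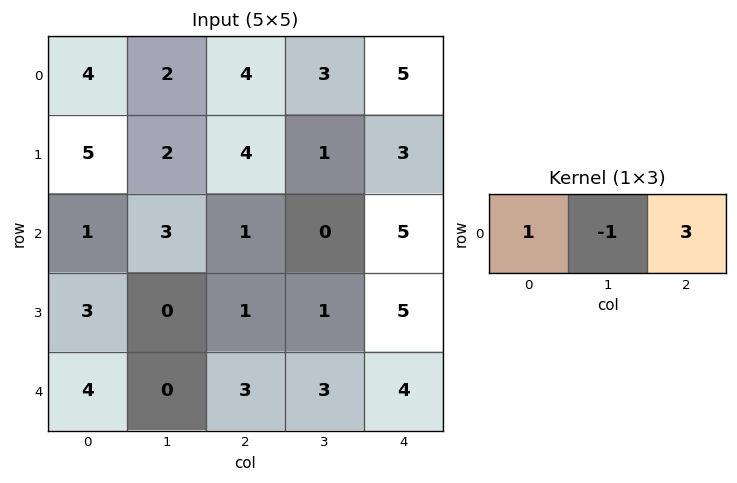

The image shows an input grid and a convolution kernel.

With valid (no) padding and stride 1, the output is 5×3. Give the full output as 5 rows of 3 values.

14 7 16
15 1 12
1 2 16
6 2 15
13 6 12

Output[0,0]: The receptive field on the input at this output position is [4 2 4]. Elementwise product with the kernel and sum: 4·1 + 2·-1 + 4·3.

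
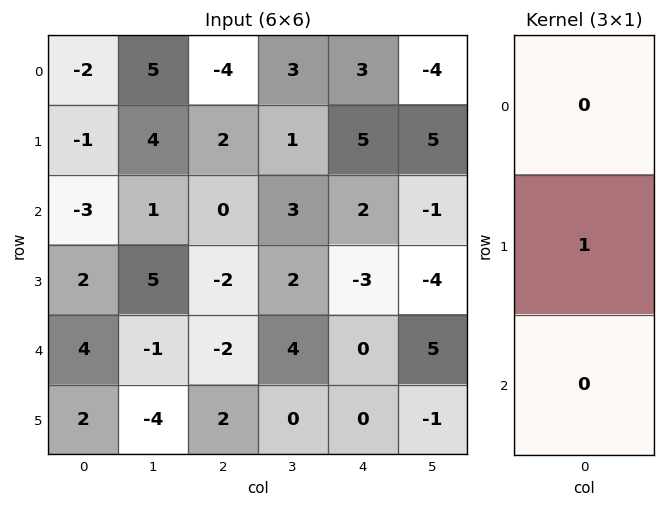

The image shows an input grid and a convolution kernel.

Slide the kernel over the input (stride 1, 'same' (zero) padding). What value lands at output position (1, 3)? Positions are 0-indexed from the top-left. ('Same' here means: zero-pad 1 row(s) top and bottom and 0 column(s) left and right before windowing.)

1

The receptive field on the zero-padded input at this output position is [3 / 1 / 3]. Elementwise product with the kernel and sum: 1·1.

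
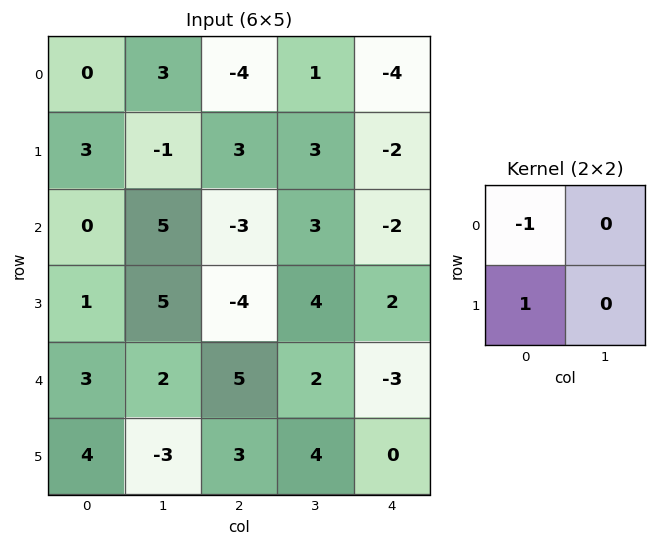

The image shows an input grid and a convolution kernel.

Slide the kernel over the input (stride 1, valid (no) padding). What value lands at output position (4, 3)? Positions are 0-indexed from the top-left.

2

The receptive field on the input at this output position is [2 -3 / 4 0]. Elementwise product with the kernel and sum: 2·-1 + 4·1.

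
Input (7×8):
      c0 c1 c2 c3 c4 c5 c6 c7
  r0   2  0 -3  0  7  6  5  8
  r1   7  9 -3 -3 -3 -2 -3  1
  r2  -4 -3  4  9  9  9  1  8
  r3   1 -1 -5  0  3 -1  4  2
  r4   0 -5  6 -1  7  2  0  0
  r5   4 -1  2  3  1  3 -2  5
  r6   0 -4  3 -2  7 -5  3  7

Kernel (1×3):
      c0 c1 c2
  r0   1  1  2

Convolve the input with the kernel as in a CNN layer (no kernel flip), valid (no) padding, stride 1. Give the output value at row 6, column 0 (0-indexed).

The receptive field on the input at this output position is [0 -4 3]. Elementwise product with the kernel and sum: 0·1 + -4·1 + 3·2.

2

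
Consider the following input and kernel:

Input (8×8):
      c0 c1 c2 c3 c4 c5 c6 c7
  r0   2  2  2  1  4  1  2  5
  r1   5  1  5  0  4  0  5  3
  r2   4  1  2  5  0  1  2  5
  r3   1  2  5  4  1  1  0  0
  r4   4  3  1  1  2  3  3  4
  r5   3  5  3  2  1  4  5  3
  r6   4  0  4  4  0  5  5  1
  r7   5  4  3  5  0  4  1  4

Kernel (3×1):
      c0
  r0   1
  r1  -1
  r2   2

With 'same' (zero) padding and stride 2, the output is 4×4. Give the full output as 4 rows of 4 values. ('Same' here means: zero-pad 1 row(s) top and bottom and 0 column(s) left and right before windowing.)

Output[0,0]: The receptive field on the zero-padded input at this output position is [0 / 2 / 5]. Elementwise product with the kernel and sum: 0·1 + 2·-1 + 5·2.
Output[0,1]: The receptive field on the zero-padded input at this output position is [0 / 2 / 5]. Elementwise product with the kernel and sum: 0·1 + 2·-1 + 5·2.

8 8 4 8
3 13 6 3
3 10 1 7
9 5 1 2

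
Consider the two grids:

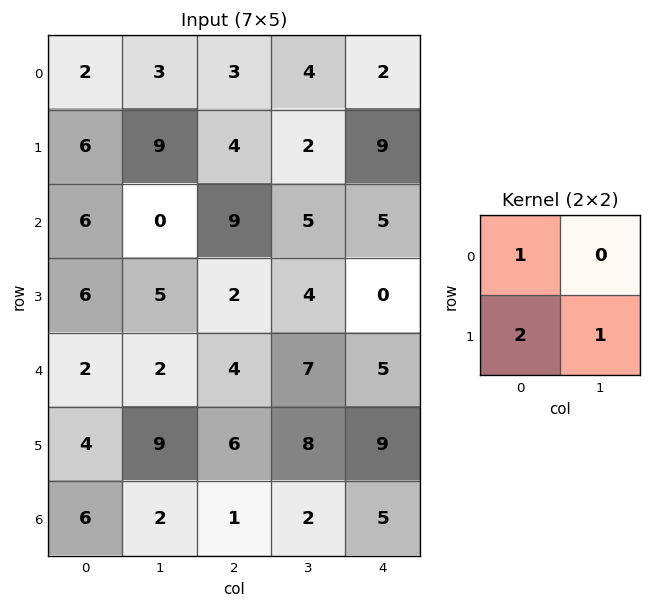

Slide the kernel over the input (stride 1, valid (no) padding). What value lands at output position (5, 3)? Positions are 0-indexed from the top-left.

The receptive field on the input at this output position is [8 9 / 2 5]. Elementwise product with the kernel and sum: 8·1 + 2·2 + 5·1.

17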